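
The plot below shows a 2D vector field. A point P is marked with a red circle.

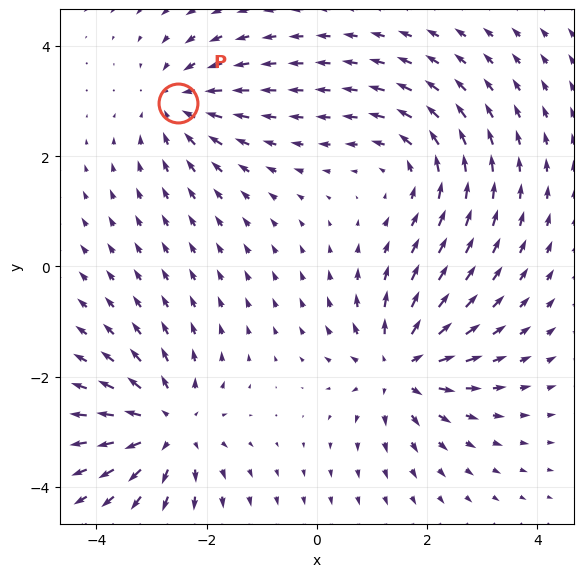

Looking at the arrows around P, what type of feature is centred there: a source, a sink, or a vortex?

sink

At P (-2.5, 3.0) the arrows converge inward. Divergence about -4, curl ≈0 — negative divergence with near-zero curl is a sink.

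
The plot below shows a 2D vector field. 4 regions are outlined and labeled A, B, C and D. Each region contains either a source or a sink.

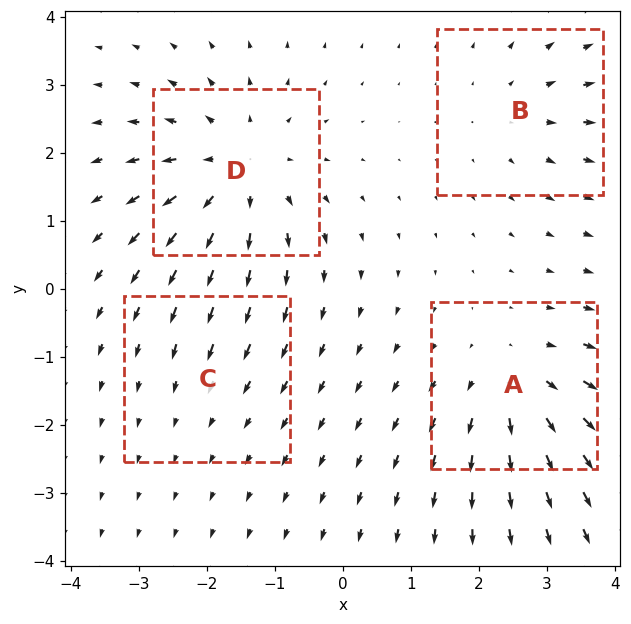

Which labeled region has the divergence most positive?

Divergence at each region's feature centre — A: about +4, B: about +3, C: about -2, D: about +6. Region D is most positive.

D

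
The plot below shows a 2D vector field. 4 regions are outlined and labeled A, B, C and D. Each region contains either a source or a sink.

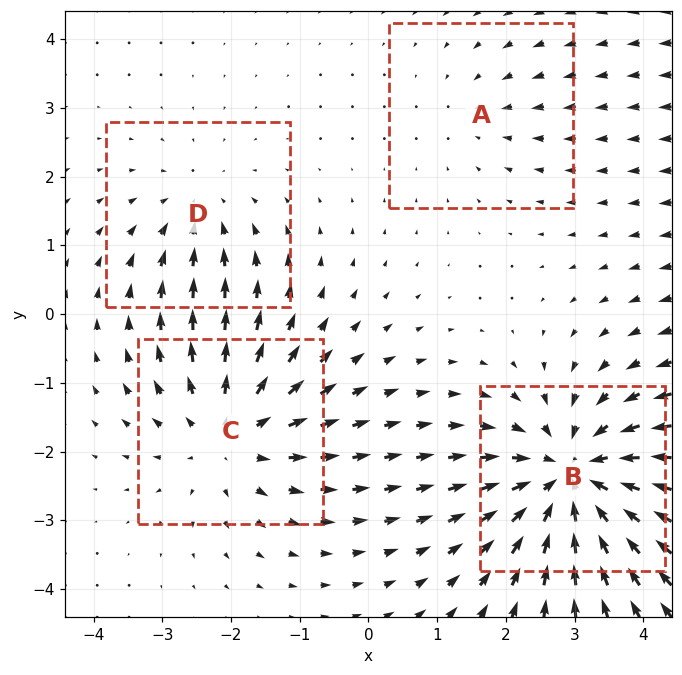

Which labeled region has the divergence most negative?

Divergence at each region's feature centre — A: about -2, B: about -6, C: about +5, D: about -3. Region B is most negative.

B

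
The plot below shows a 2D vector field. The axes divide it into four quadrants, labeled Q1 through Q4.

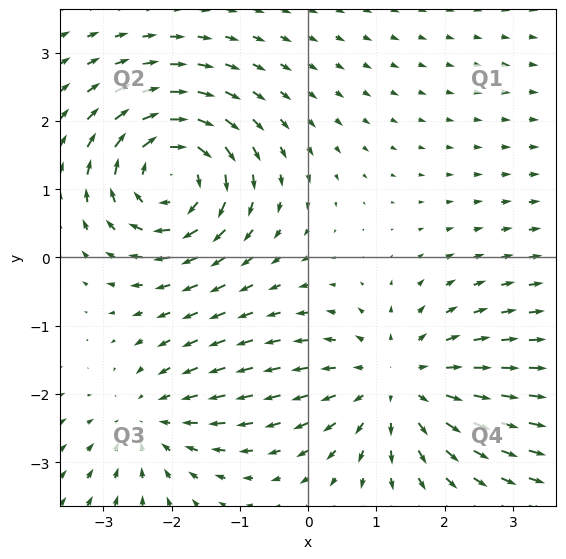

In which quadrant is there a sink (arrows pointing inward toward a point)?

The sink sits at approximately (-2.3, -2.4), which lies in quadrant Q3. The divergence there is about -2, negative as expected for a sink.

Q3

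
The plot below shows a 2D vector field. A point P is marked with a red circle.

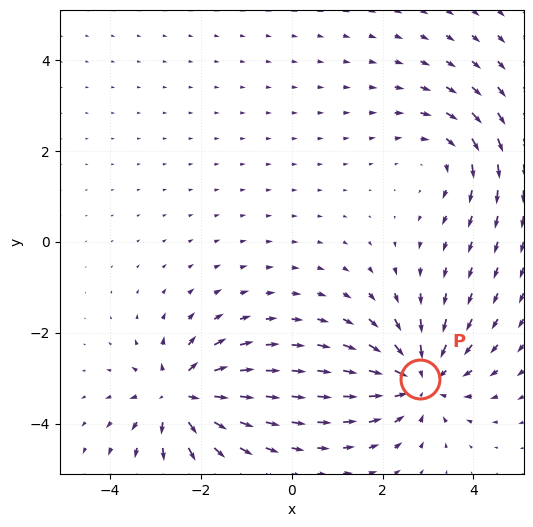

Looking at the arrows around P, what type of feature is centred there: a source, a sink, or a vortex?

At P (2.8, -3.0) the arrows converge inward. Divergence about -5, curl ≈0 — negative divergence with near-zero curl is a sink.

sink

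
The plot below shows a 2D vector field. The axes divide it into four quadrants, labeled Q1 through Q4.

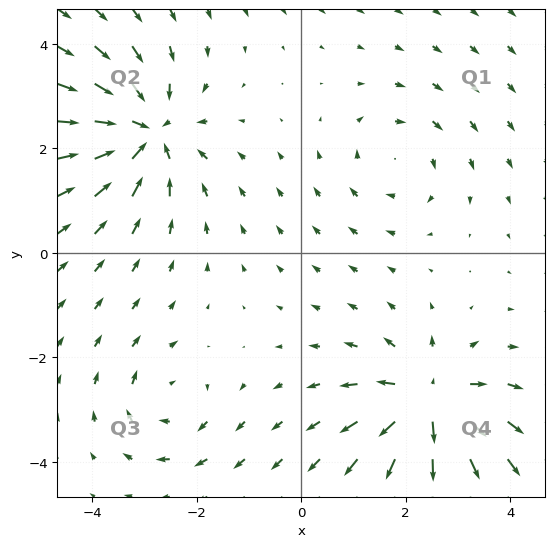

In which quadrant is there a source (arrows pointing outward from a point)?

The source sits at approximately (2.4, -2.9), which lies in quadrant Q4. The divergence there is about +6, positive as expected for a source.

Q4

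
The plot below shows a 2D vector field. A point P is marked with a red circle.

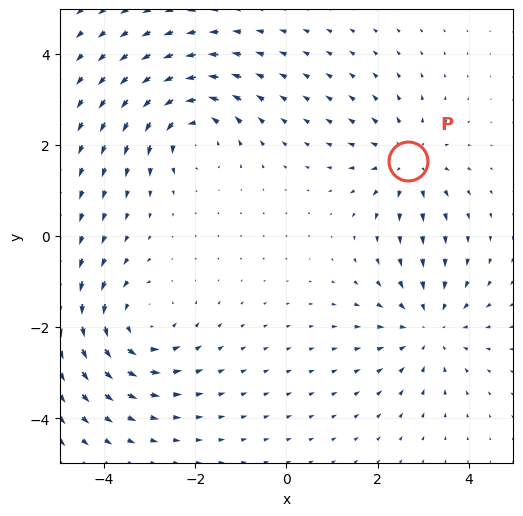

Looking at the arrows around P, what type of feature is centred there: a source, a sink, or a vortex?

At P (2.7, 1.6) the arrows spread outward. Divergence about +3, curl ≈0 — positive divergence with near-zero curl is a source.

source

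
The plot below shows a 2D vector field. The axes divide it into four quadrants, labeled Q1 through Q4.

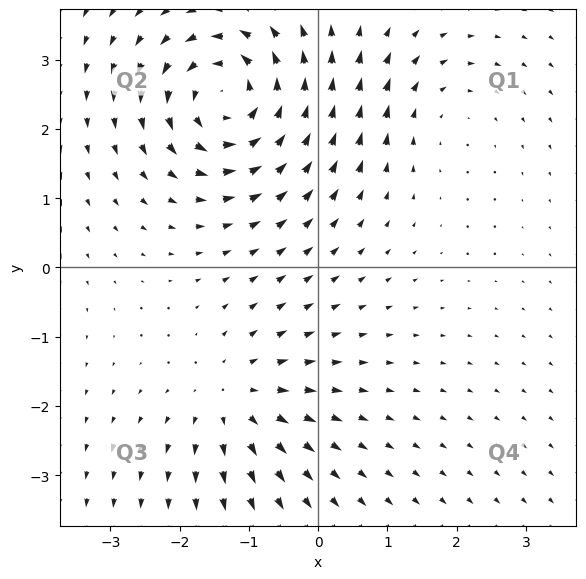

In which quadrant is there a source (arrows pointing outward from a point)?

The source sits at approximately (-1.2, -1.9), which lies in quadrant Q3. The divergence there is about +3, positive as expected for a source.

Q3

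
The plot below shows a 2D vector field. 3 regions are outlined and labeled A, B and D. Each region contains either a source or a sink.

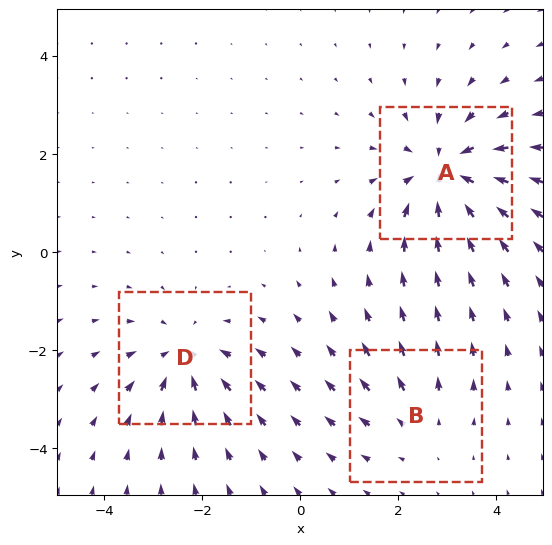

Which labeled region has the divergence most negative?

A

Divergence at each region's feature centre — A: about -5, B: about +2, D: about -3. Region A is most negative.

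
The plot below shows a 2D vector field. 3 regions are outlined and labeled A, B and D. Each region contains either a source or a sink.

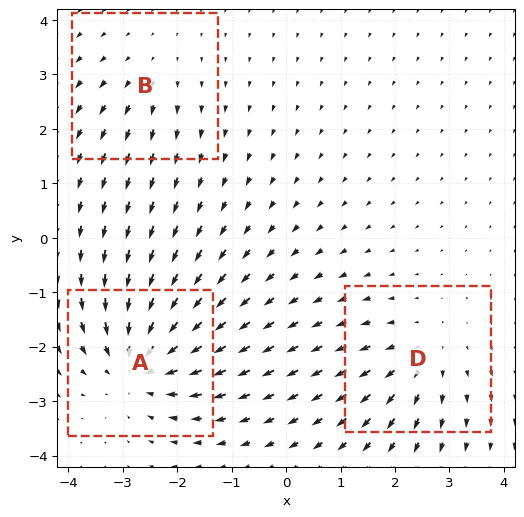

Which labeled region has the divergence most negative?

A

Divergence at each region's feature centre — A: about -5, B: about +2, D: about +3. Region A is most negative.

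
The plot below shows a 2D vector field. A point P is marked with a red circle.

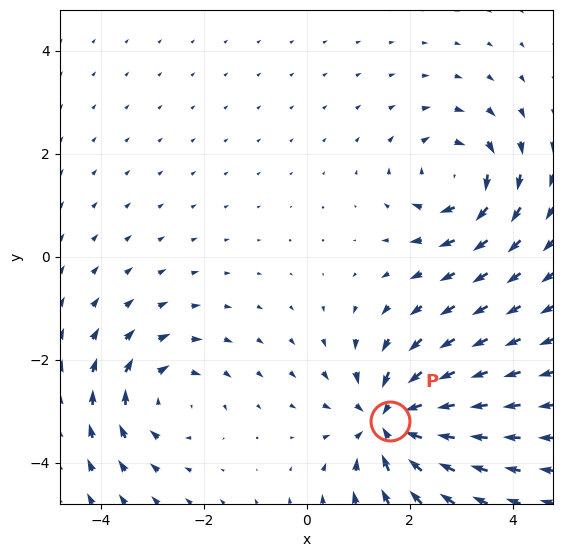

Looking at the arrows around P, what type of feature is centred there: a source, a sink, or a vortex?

At P (1.6, -3.2) the arrows converge inward. Divergence about -5, curl ≈0 — negative divergence with near-zero curl is a sink.

sink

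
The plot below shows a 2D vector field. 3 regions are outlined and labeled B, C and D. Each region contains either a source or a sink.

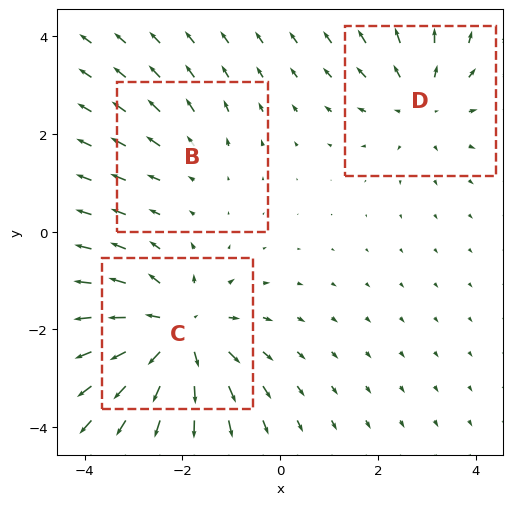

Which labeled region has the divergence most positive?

C

Divergence at each region's feature centre — B: about +2, C: about +5, D: about +3. Region C is most positive.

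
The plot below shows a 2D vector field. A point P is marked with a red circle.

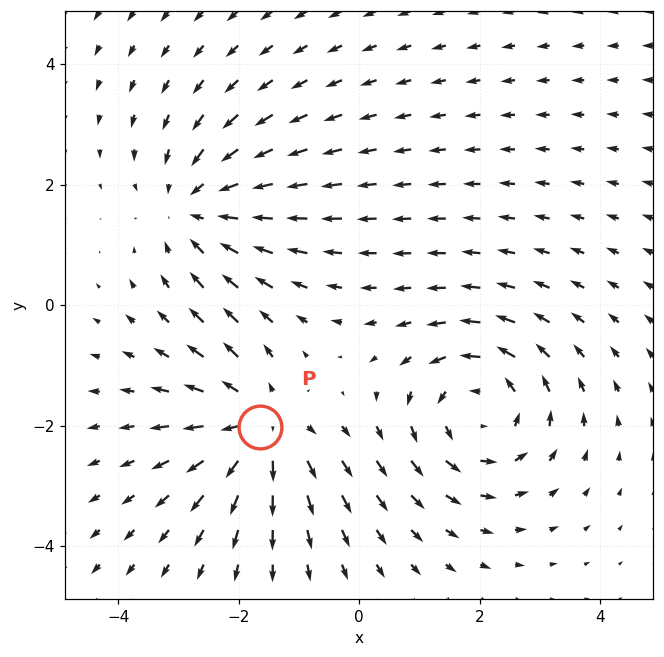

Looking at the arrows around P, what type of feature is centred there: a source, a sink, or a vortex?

At P (-1.6, -2.0) the arrows spread outward. Divergence about +3, curl ≈0 — positive divergence with near-zero curl is a source.

source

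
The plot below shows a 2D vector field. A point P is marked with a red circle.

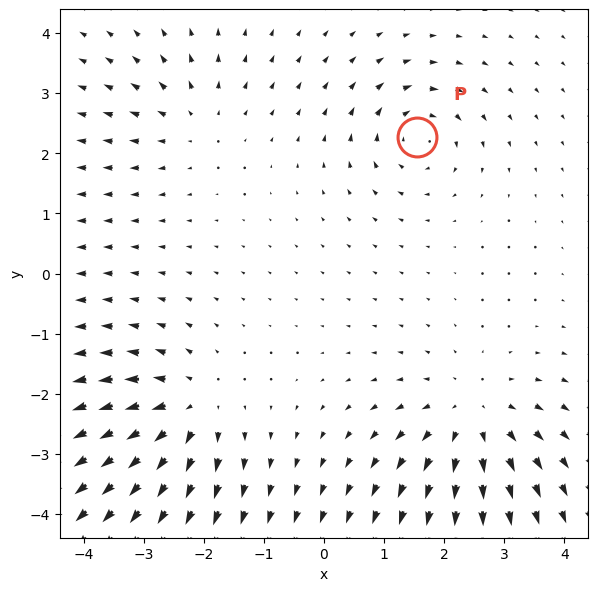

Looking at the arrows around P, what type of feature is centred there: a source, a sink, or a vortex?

At P (1.5, 2.3) the arrows circulate clockwise. Divergence ≈0, curl about -5 — near-zero divergence with nonzero curl is a vortex.

vortex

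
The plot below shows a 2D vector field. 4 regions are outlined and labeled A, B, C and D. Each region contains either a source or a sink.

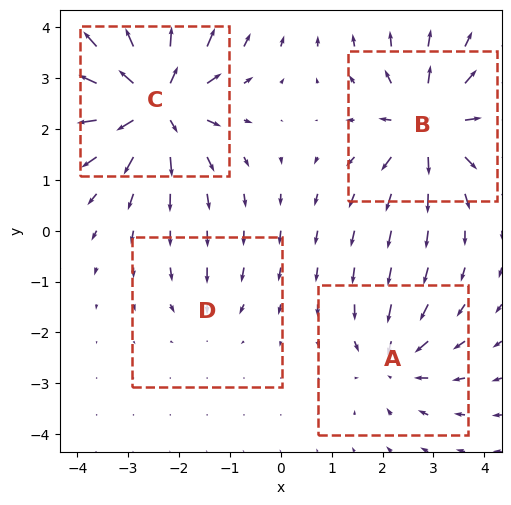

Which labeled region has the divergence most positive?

Divergence at each region's feature centre — A: about -4, B: about +6, C: about +8, D: about -2. Region C is most positive.

C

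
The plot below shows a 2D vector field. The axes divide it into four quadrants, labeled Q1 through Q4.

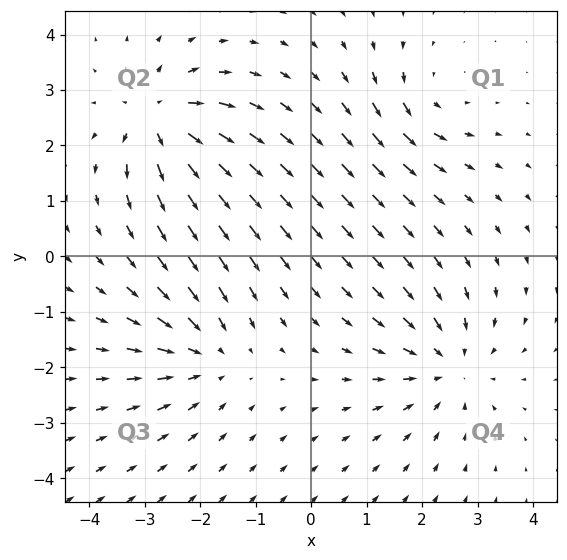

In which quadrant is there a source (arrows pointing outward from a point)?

Q2

The source sits at approximately (-2.7, 2.5), which lies in quadrant Q2. The divergence there is about +6, positive as expected for a source.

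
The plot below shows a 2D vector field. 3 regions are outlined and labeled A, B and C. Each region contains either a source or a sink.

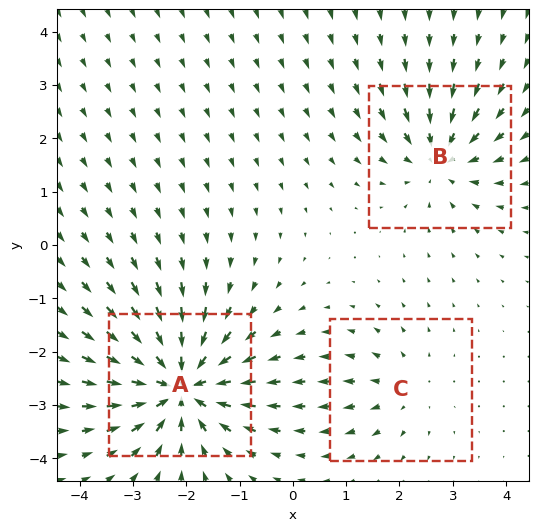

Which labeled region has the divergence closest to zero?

C

Divergence at each region's feature centre — A: about -6, B: about -4, C: about +2. Region C is closest to zero.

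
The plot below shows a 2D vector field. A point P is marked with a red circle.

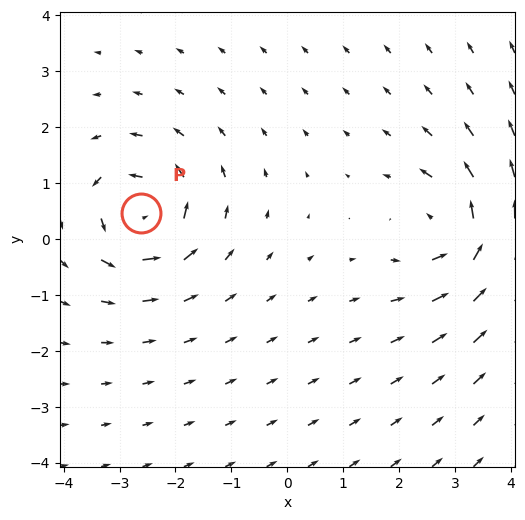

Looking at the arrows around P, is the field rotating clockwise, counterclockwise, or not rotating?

Near P at (-2.6, 0.5) the arrows circulate counterclockwise. The curl (z-component) there is about +6; positive curl means counterclockwise rotation.

counterclockwise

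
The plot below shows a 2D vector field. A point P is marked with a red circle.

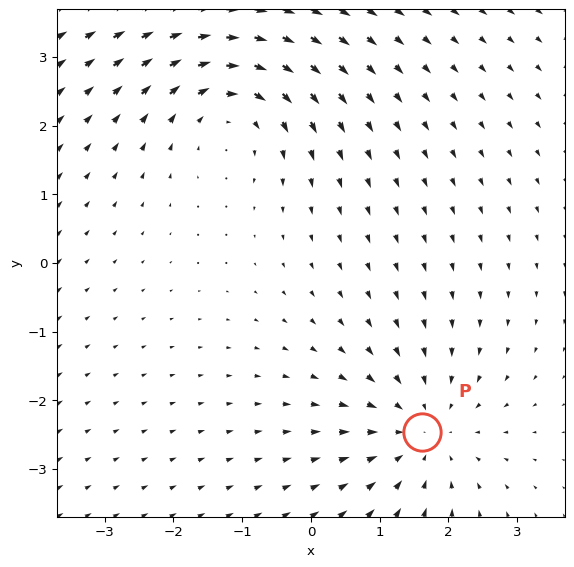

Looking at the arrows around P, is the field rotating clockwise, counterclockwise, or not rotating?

Near P at (1.6, -2.5) the arrows show no circulation. The curl there is ≈0.

not rotating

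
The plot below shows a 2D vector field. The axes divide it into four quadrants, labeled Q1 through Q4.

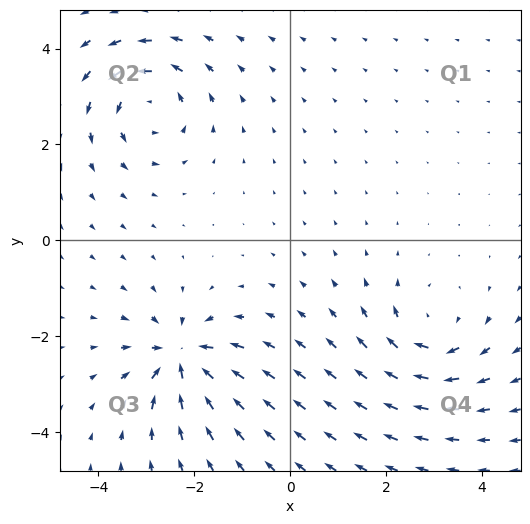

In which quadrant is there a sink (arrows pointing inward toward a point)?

The sink sits at approximately (-2.3, -2.4), which lies in quadrant Q3. The divergence there is about -7, negative as expected for a sink.

Q3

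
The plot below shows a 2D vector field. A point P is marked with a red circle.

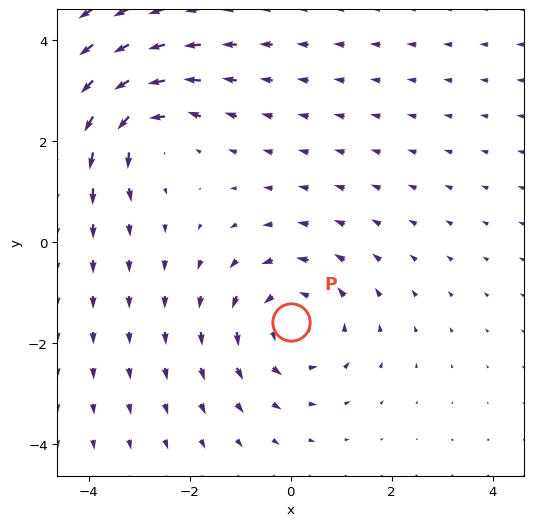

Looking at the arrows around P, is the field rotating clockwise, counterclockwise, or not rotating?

counterclockwise

Near P at (0.0, -1.6) the arrows circulate counterclockwise. The curl (z-component) there is about +4; positive curl means counterclockwise rotation.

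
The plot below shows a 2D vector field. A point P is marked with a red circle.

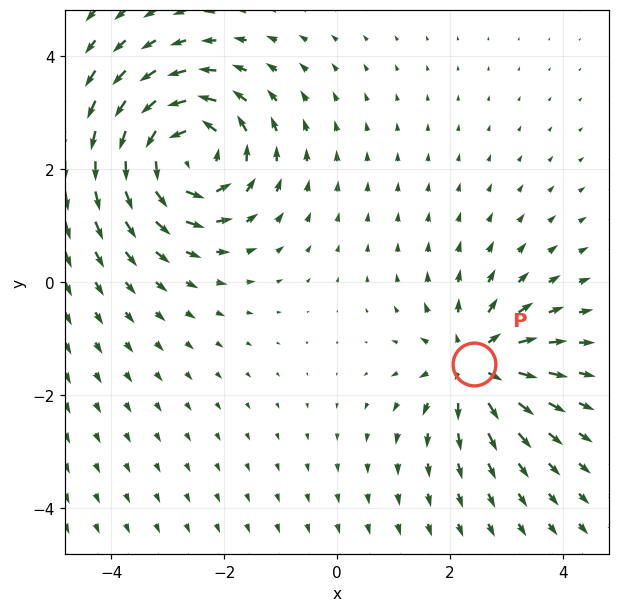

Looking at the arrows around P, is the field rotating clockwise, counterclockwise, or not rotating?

not rotating

Near P at (2.4, -1.4) the arrows show no circulation. The curl there is ≈0.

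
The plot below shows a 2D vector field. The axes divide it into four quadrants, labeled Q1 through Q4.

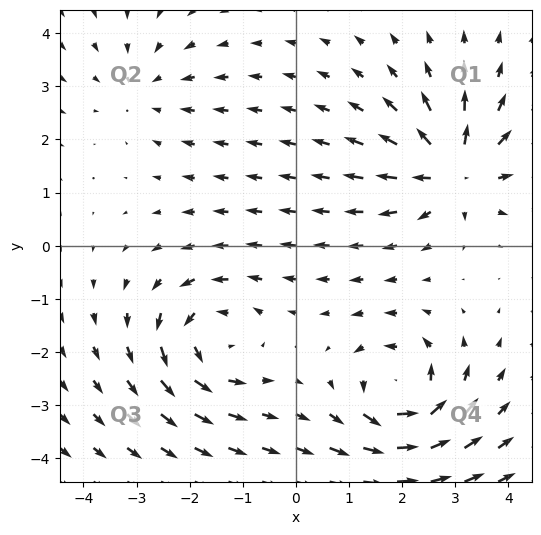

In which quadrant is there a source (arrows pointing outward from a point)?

Q1

The source sits at approximately (3.0, 1.4), which lies in quadrant Q1. The divergence there is about +6, positive as expected for a source.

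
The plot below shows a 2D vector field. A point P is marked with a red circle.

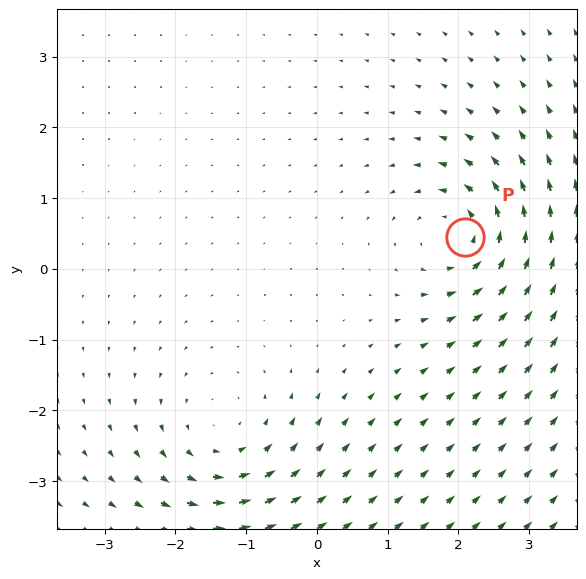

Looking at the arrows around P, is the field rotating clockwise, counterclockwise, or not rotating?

counterclockwise

Near P at (2.1, 0.4) the arrows circulate counterclockwise. The curl (z-component) there is about +6; positive curl means counterclockwise rotation.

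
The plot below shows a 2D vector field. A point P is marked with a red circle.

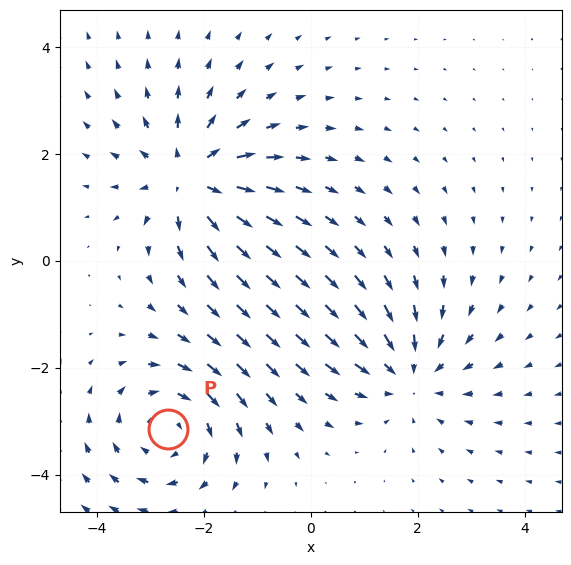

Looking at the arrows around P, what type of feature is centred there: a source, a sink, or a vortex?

At P (-2.7, -3.1) the arrows circulate clockwise. Divergence ≈0, curl about -4 — near-zero divergence with nonzero curl is a vortex.

vortex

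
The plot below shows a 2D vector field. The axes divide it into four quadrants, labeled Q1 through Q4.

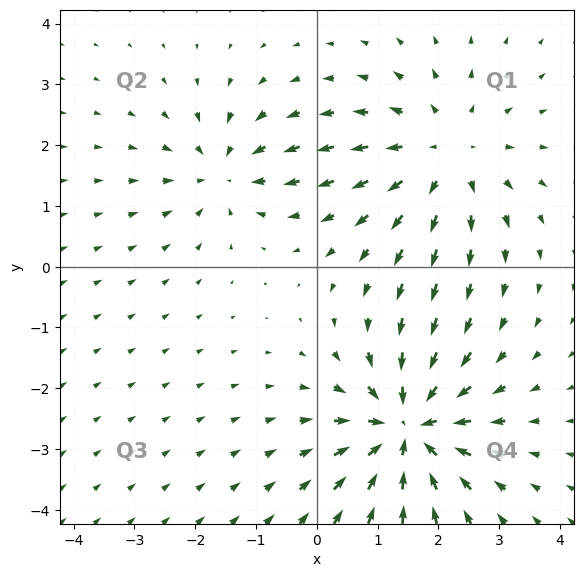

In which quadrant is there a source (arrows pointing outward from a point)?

Q1

The source sits at approximately (2.1, 1.8), which lies in quadrant Q1. The divergence there is about +3, positive as expected for a source.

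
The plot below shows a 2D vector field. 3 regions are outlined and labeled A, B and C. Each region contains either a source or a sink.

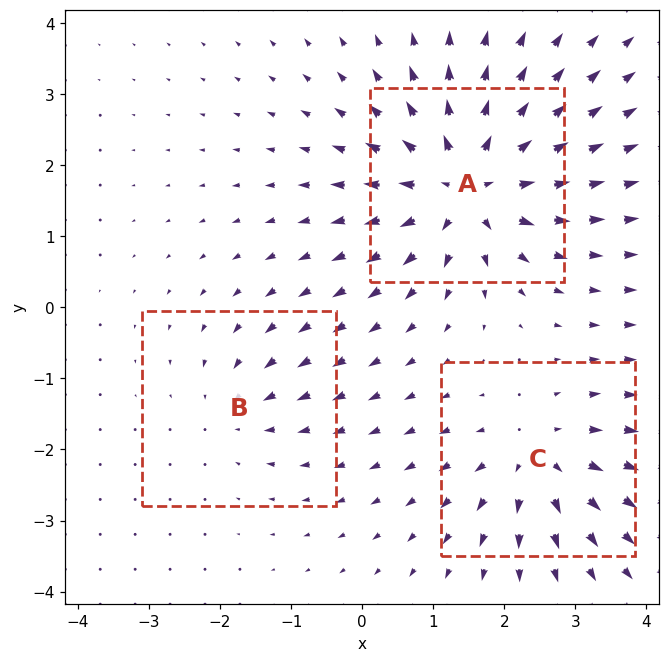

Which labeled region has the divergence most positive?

A

Divergence at each region's feature centre — A: about +6, B: about -2, C: about +4. Region A is most positive.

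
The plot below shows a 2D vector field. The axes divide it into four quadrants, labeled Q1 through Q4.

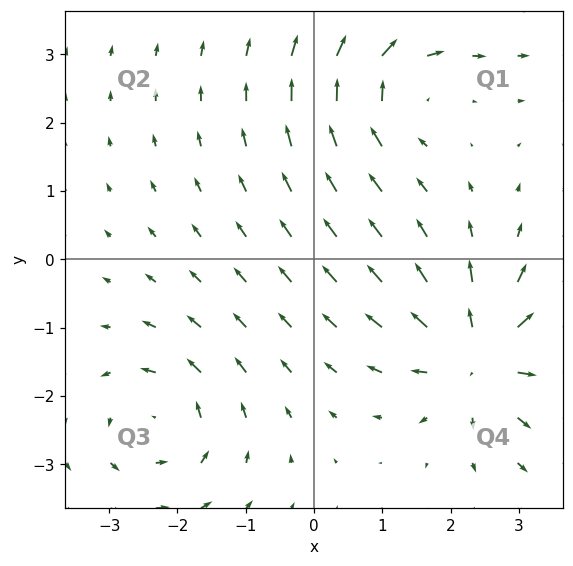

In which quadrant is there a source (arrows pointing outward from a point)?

The source sits at approximately (2.4, -1.4), which lies in quadrant Q4. The divergence there is about +5, positive as expected for a source.

Q4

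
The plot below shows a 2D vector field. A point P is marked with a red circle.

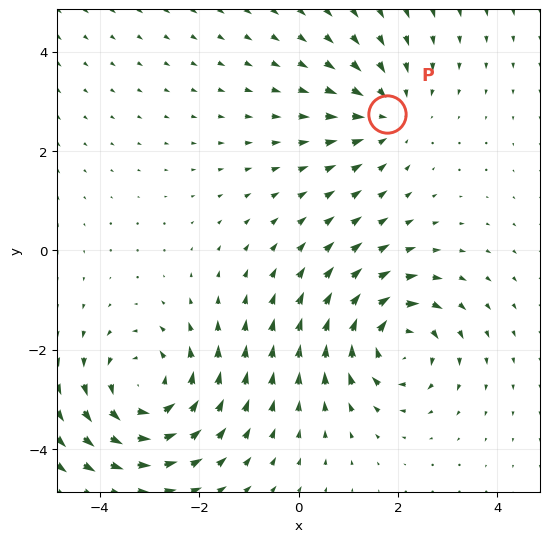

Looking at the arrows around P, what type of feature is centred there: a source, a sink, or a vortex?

sink

At P (1.8, 2.7) the arrows converge inward. Divergence about -3, curl ≈0 — negative divergence with near-zero curl is a sink.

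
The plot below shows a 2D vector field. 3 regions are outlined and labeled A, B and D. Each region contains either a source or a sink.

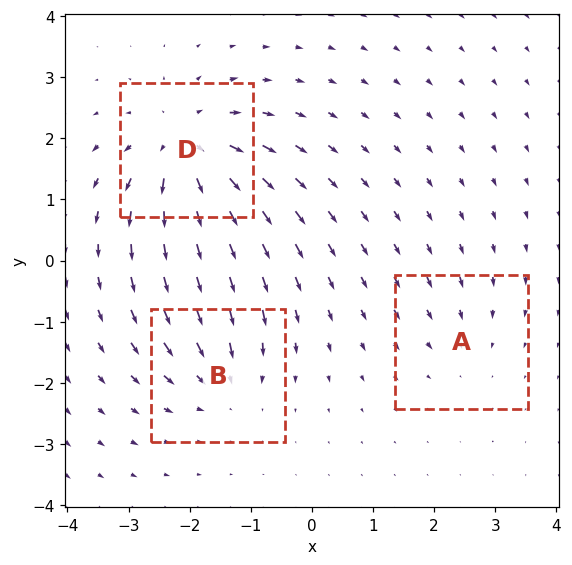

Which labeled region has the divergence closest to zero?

Divergence at each region's feature centre — A: about -2, B: about -3, D: about +5. Region A is closest to zero.

A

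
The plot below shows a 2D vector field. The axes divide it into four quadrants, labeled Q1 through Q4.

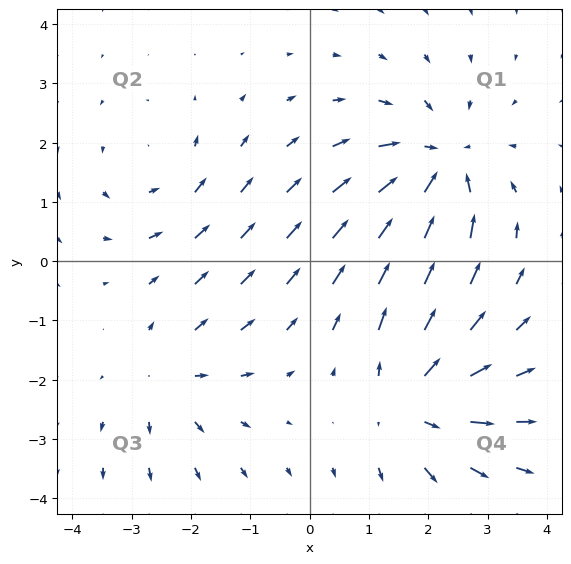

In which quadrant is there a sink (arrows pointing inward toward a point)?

Q1

The sink sits at approximately (2.2, 1.6), which lies in quadrant Q1. The divergence there is about -5, negative as expected for a sink.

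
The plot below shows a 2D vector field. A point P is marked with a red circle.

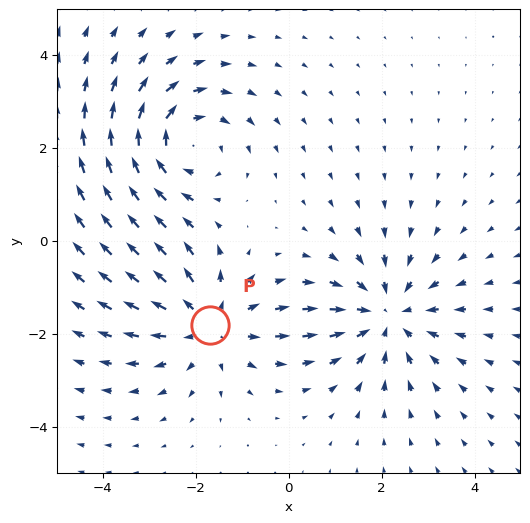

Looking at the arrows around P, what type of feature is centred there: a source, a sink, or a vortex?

At P (-1.7, -1.8) the arrows spread outward. Divergence about +4, curl ≈0 — positive divergence with near-zero curl is a source.

source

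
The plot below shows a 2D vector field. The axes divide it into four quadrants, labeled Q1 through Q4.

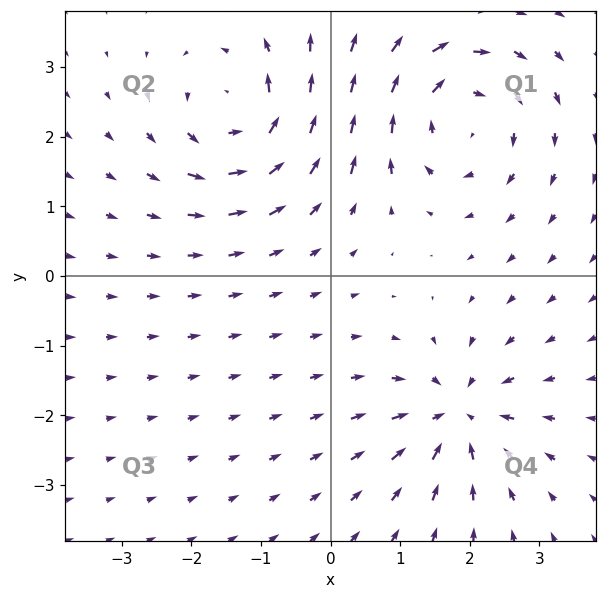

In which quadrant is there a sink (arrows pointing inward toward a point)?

The sink sits at approximately (1.8, -2.0), which lies in quadrant Q4. The divergence there is about -5, negative as expected for a sink.

Q4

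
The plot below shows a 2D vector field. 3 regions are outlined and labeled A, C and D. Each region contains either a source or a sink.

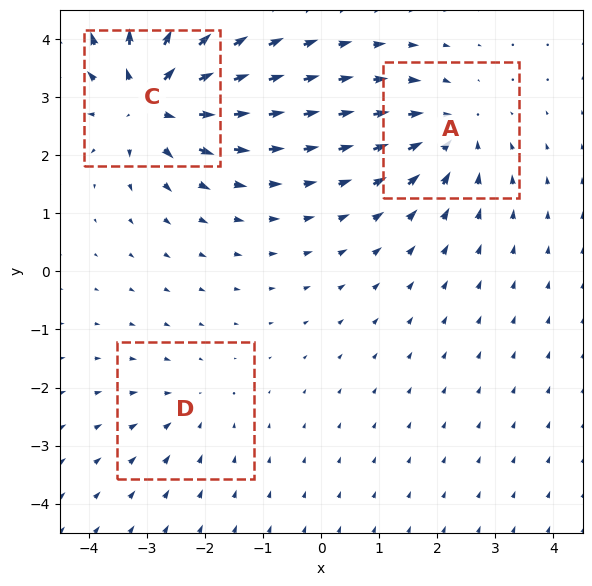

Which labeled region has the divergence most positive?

Divergence at each region's feature centre — A: about -4, C: about +6, D: about -2. Region C is most positive.

C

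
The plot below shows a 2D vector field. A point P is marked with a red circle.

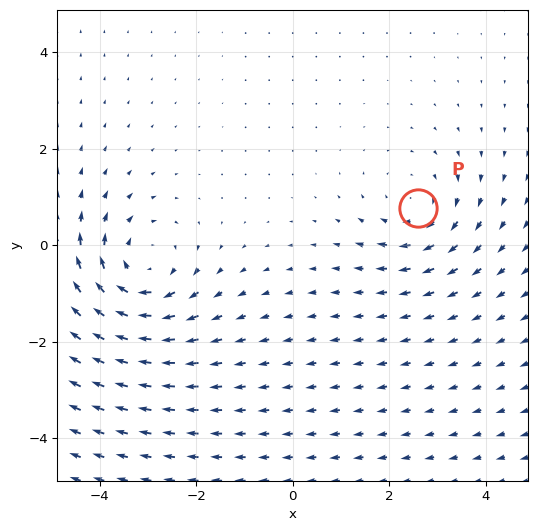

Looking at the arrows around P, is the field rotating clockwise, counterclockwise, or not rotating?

Near P at (2.6, 0.8) the arrows circulate clockwise. The curl (z-component) there is about -3; negative curl means clockwise rotation.

clockwise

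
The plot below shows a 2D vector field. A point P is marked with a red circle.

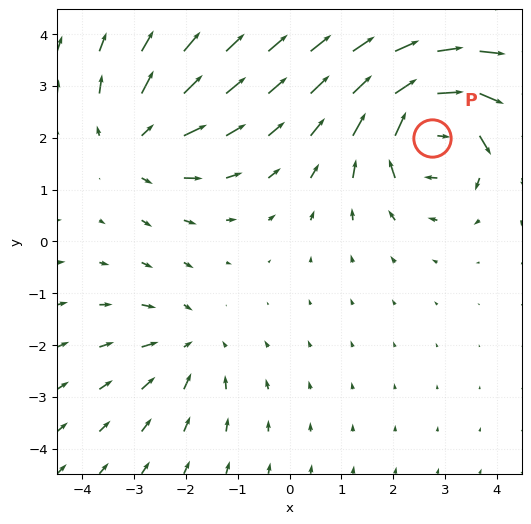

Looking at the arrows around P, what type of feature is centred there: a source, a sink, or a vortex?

At P (2.8, 2.0) the arrows circulate clockwise. Divergence ≈0, curl about -7 — near-zero divergence with nonzero curl is a vortex.

vortex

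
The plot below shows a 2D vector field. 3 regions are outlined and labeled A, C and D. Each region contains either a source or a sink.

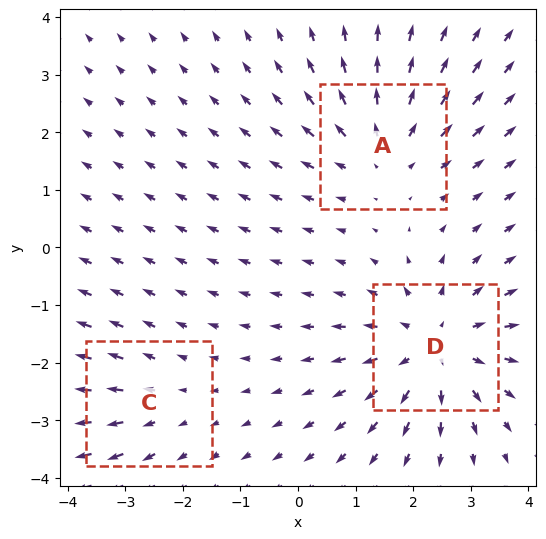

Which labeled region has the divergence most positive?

D

Divergence at each region's feature centre — A: about +3, C: about +2, D: about +4. Region D is most positive.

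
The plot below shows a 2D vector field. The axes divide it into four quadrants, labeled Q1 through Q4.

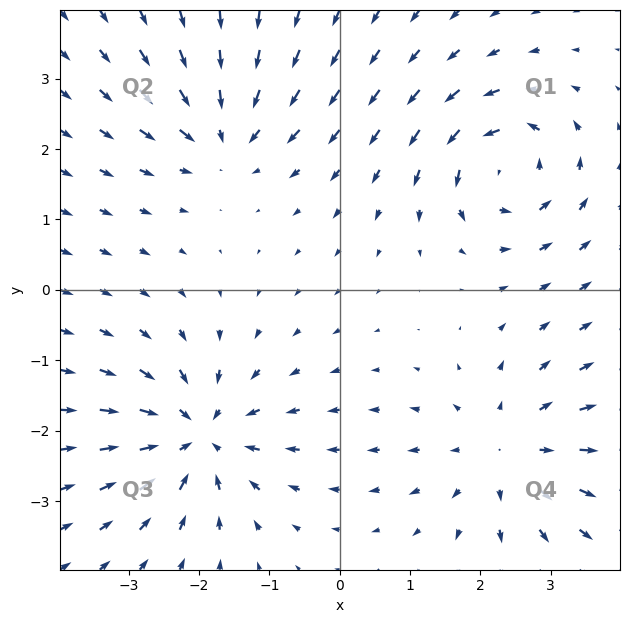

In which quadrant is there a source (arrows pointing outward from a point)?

Q4

The source sits at approximately (2.4, -2.3), which lies in quadrant Q4. The divergence there is about +3, positive as expected for a source.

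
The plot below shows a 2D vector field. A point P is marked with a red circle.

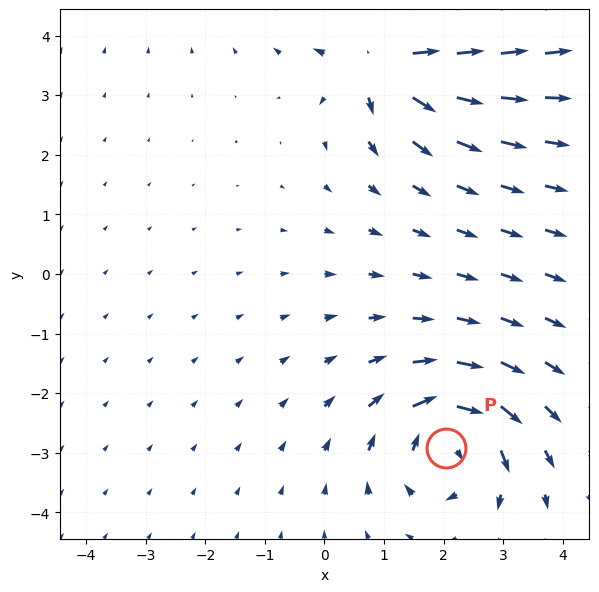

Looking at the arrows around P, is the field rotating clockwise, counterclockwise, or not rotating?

clockwise

Near P at (2.0, -2.9) the arrows circulate clockwise. The curl (z-component) there is about -5; negative curl means clockwise rotation.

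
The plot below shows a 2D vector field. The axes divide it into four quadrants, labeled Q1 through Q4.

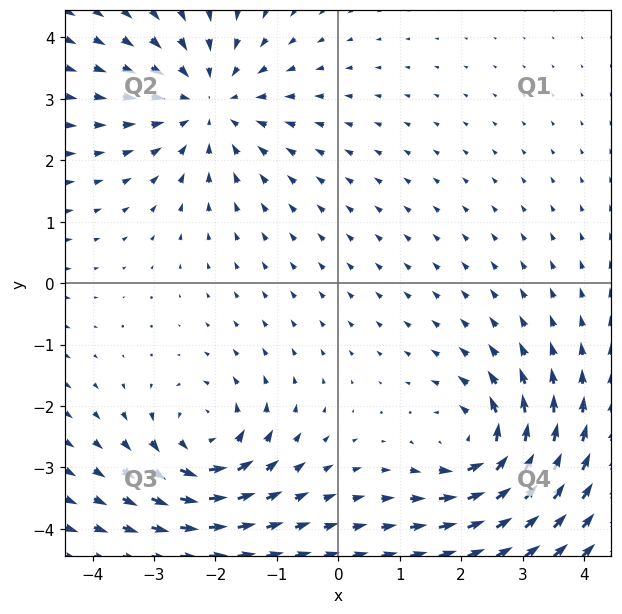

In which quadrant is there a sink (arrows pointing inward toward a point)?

The sink sits at approximately (-2.1, 2.9), which lies in quadrant Q2. The divergence there is about -3, negative as expected for a sink.

Q2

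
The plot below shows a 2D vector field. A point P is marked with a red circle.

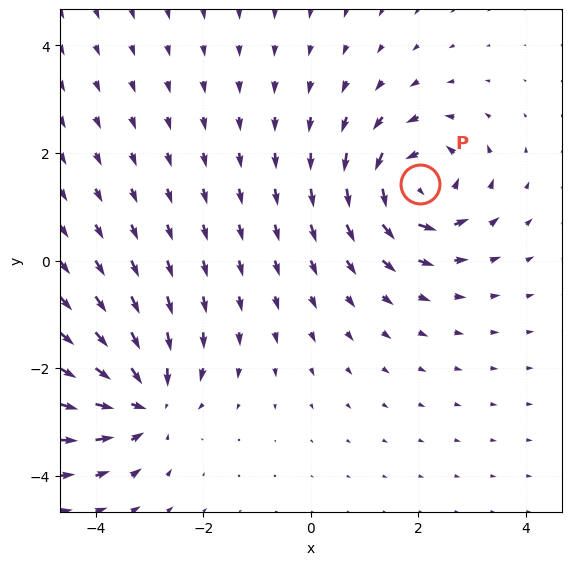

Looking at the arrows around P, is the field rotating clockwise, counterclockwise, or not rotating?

counterclockwise

Near P at (2.0, 1.4) the arrows circulate counterclockwise. The curl (z-component) there is about +6; positive curl means counterclockwise rotation.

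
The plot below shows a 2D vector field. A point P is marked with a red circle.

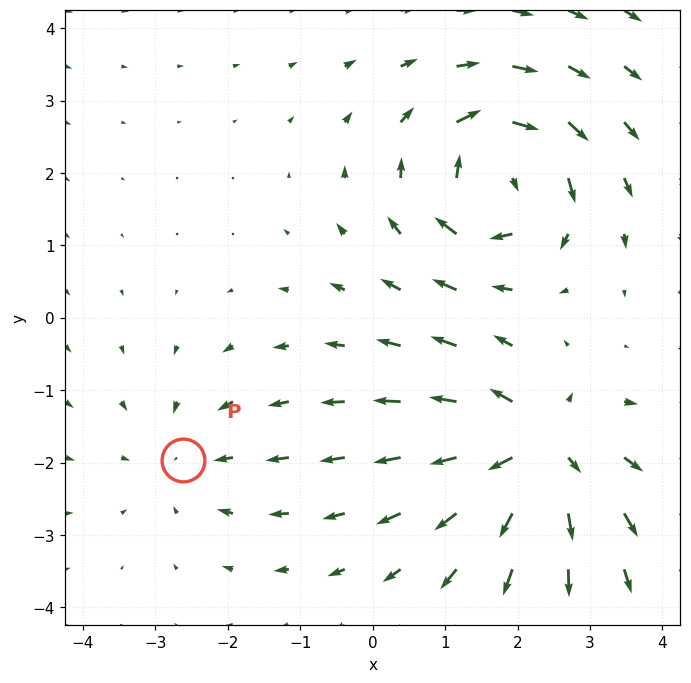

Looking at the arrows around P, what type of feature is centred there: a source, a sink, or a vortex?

At P (-2.6, -2.0) the arrows converge inward. Divergence about -2, curl ≈0 — negative divergence with near-zero curl is a sink.

sink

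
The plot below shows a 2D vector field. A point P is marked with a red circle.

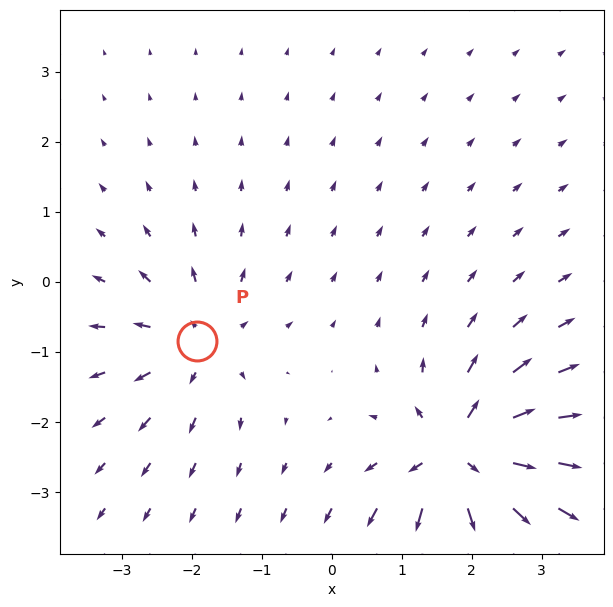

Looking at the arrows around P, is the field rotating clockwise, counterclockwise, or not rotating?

Near P at (-1.9, -0.9) the arrows show no circulation. The curl there is ≈0.

not rotating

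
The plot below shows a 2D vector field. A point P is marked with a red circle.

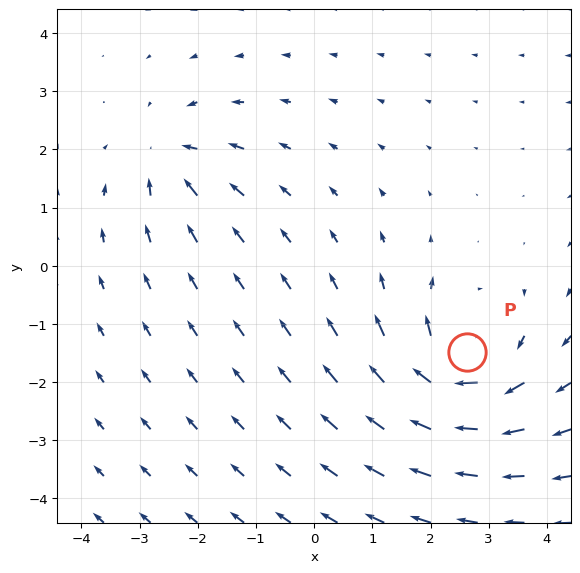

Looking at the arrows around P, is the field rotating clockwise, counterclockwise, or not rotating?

Near P at (2.6, -1.5) the arrows circulate clockwise. The curl (z-component) there is about -5; negative curl means clockwise rotation.

clockwise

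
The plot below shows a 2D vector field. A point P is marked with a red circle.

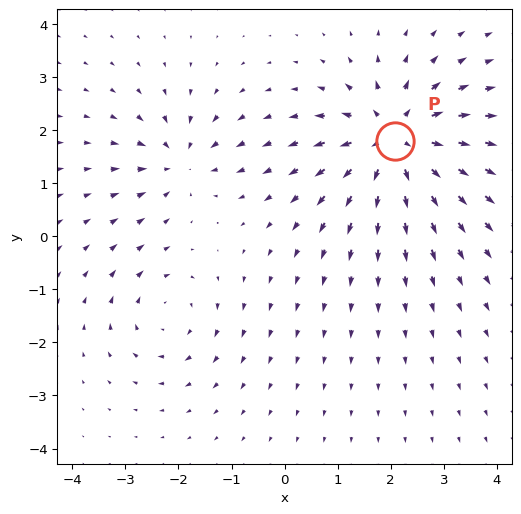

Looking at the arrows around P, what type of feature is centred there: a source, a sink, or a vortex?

source

At P (2.1, 1.8) the arrows spread outward. Divergence about +5, curl ≈0 — positive divergence with near-zero curl is a source.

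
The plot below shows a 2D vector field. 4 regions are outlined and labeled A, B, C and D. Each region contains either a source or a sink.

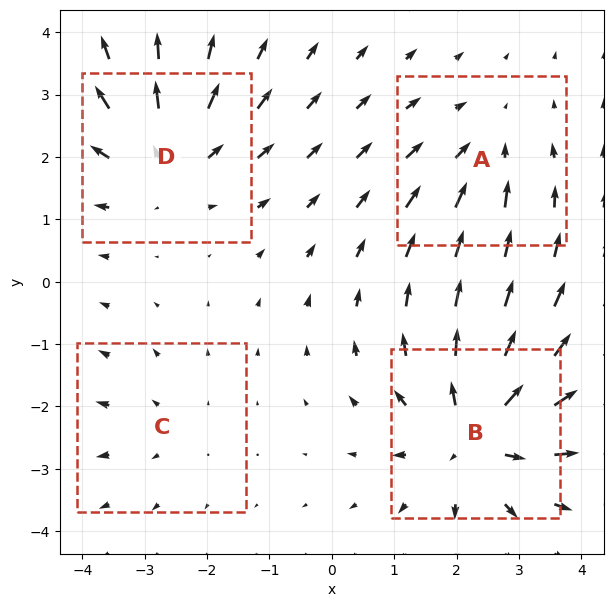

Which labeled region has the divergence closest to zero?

Divergence at each region's feature centre — A: about -3, B: about +6, C: about +2, D: about +5. Region C is closest to zero.

C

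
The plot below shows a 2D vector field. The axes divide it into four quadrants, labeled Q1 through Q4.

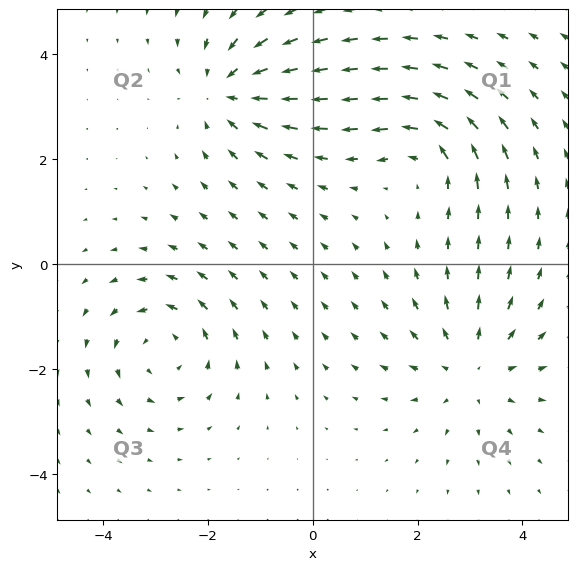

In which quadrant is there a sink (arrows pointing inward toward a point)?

Q2

The sink sits at approximately (-1.6, 3.3), which lies in quadrant Q2. The divergence there is about -5, negative as expected for a sink.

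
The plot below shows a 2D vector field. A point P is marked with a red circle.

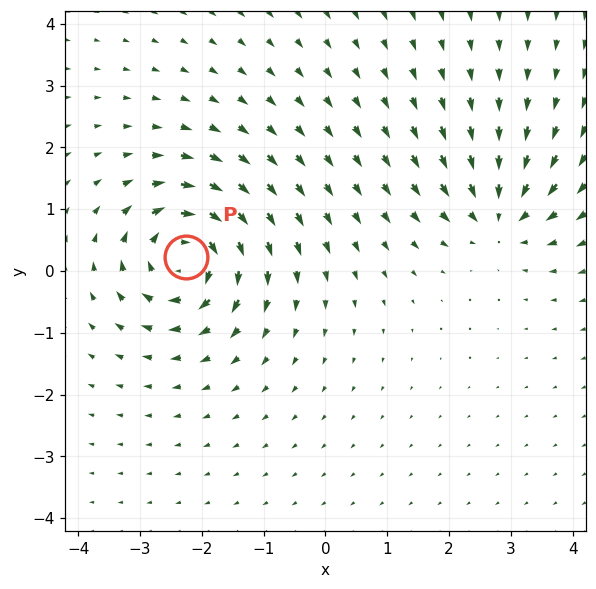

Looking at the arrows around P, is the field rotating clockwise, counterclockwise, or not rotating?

Near P at (-2.3, 0.2) the arrows circulate clockwise. The curl (z-component) there is about -6; negative curl means clockwise rotation.

clockwise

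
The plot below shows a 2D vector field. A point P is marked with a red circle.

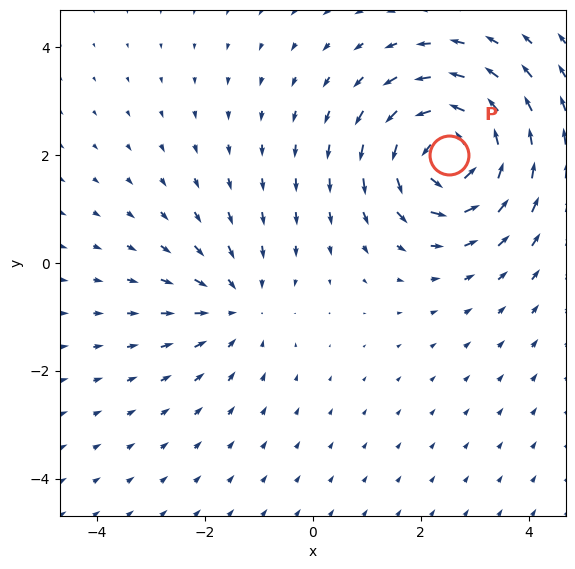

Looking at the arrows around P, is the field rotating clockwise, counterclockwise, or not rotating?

counterclockwise

Near P at (2.5, 2.0) the arrows circulate counterclockwise. The curl (z-component) there is about +5; positive curl means counterclockwise rotation.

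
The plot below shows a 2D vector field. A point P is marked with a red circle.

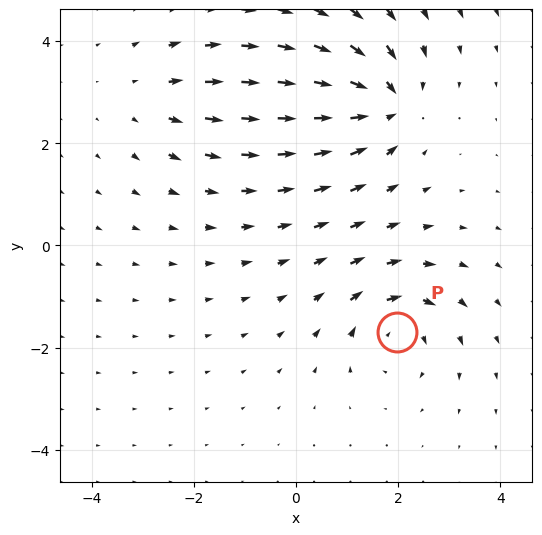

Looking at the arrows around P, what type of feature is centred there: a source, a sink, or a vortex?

At P (2.0, -1.7) the arrows circulate clockwise. Divergence ≈0, curl about -4 — near-zero divergence with nonzero curl is a vortex.

vortex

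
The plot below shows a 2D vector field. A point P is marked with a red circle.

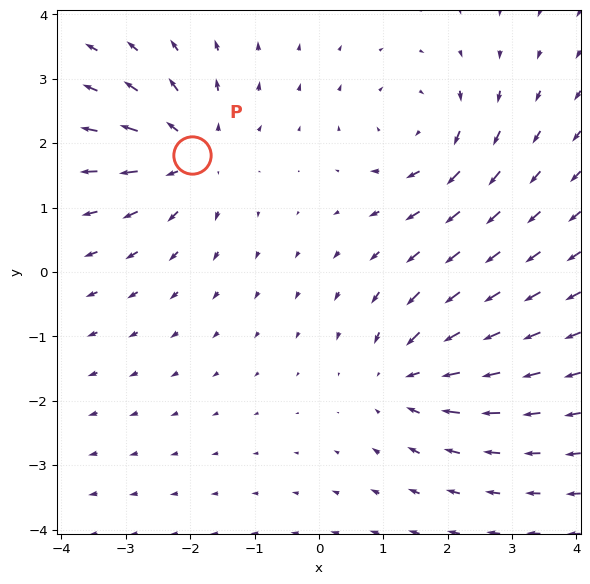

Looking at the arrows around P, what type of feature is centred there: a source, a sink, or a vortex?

At P (-2.0, 1.8) the arrows spread outward. Divergence about +3, curl ≈0 — positive divergence with near-zero curl is a source.

source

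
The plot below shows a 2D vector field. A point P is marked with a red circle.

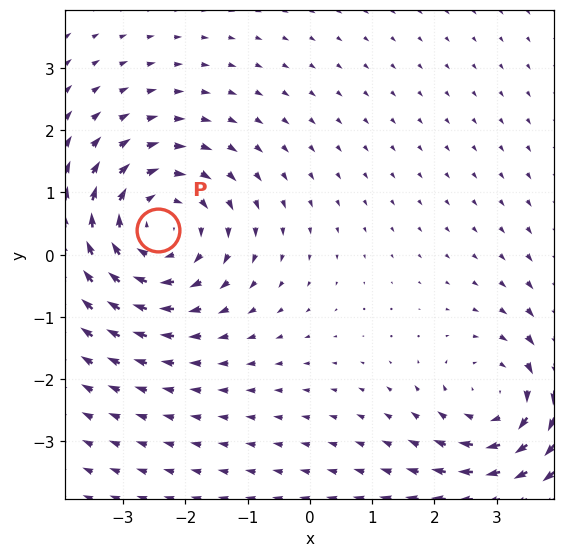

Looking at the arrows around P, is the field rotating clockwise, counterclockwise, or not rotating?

Near P at (-2.4, 0.4) the arrows circulate clockwise. The curl (z-component) there is about -4; negative curl means clockwise rotation.

clockwise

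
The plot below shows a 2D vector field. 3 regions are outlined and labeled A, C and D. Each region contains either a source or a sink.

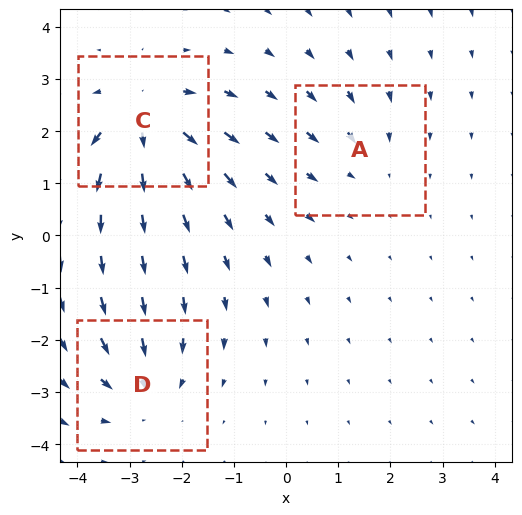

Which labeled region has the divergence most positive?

Divergence at each region's feature centre — A: about -2, C: about +5, D: about -3. Region C is most positive.

C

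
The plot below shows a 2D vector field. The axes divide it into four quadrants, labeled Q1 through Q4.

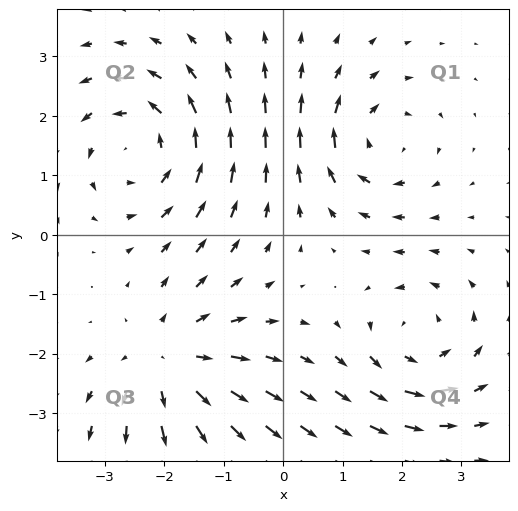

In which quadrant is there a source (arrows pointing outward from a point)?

Q3

The source sits at approximately (-1.9, -2.2), which lies in quadrant Q3. The divergence there is about +4, positive as expected for a source.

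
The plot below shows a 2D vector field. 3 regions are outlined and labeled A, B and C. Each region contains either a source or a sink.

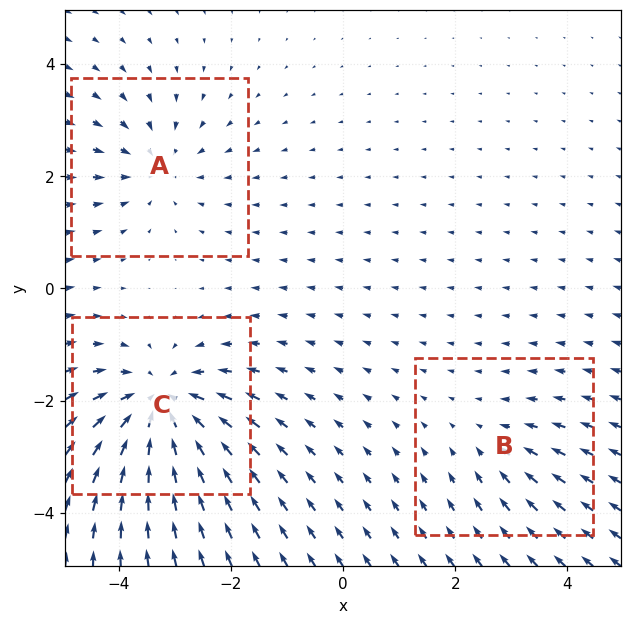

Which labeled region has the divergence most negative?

Divergence at each region's feature centre — A: about -3, B: about -2, C: about -5. Region C is most negative.

C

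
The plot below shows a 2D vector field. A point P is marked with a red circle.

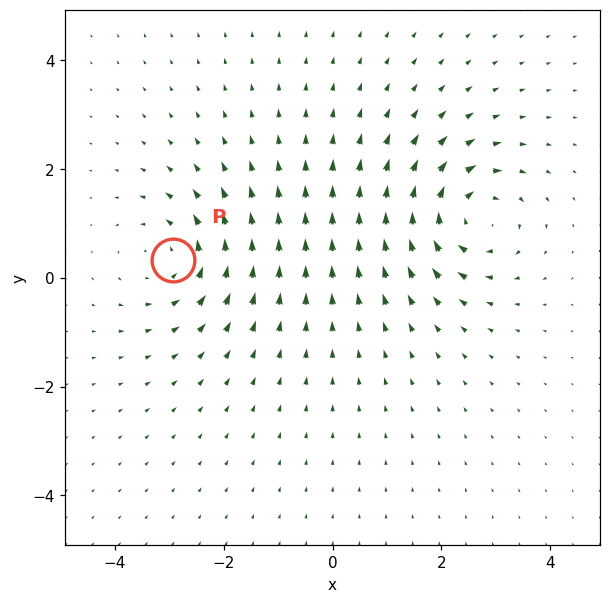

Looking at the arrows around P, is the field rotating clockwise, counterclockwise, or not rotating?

Near P at (-2.9, 0.3) the arrows circulate counterclockwise. The curl (z-component) there is about +4; positive curl means counterclockwise rotation.

counterclockwise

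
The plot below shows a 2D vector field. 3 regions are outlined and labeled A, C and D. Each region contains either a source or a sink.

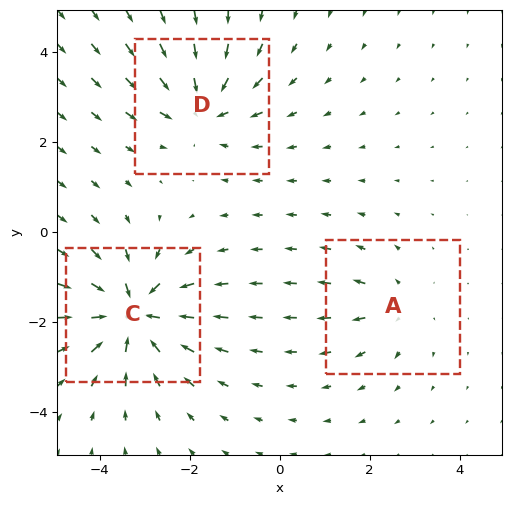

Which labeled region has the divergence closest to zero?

A

Divergence at each region's feature centre — A: about +2, C: about -5, D: about -4. Region A is closest to zero.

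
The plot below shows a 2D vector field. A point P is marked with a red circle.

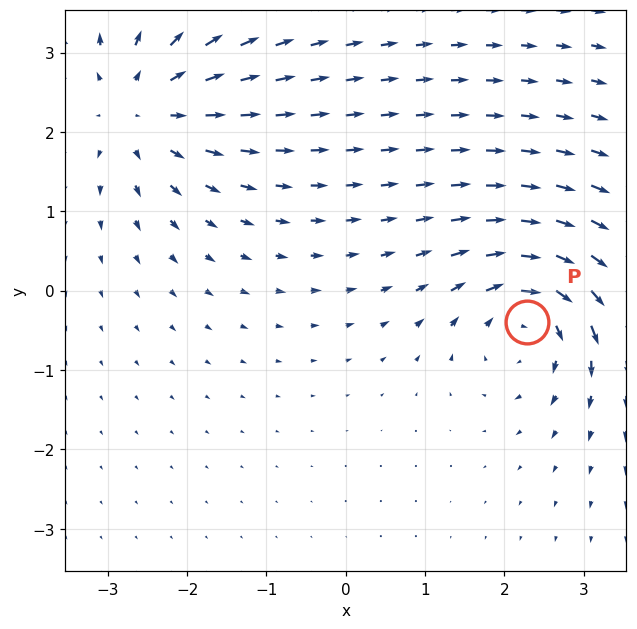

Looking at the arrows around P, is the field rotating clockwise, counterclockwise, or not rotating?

Near P at (2.3, -0.4) the arrows circulate clockwise. The curl (z-component) there is about -6; negative curl means clockwise rotation.

clockwise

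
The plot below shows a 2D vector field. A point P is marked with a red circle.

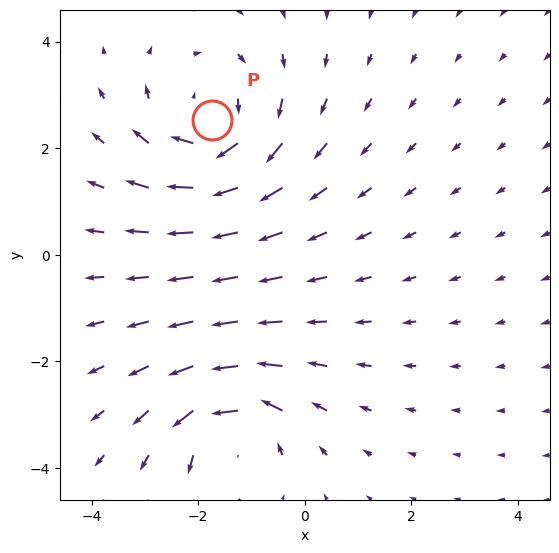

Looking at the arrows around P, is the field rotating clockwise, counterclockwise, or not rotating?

clockwise

Near P at (-1.7, 2.5) the arrows circulate clockwise. The curl (z-component) there is about -4; negative curl means clockwise rotation.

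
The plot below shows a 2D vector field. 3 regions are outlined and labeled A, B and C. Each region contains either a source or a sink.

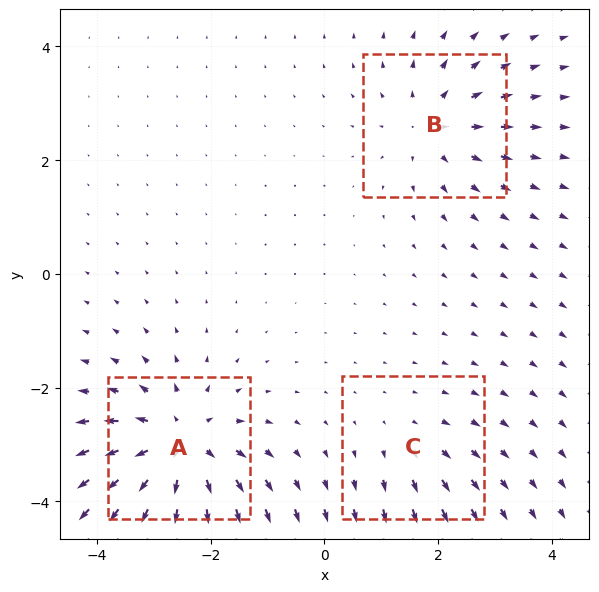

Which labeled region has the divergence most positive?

A

Divergence at each region's feature centre — A: about +6, B: about +3, C: about +2. Region A is most positive.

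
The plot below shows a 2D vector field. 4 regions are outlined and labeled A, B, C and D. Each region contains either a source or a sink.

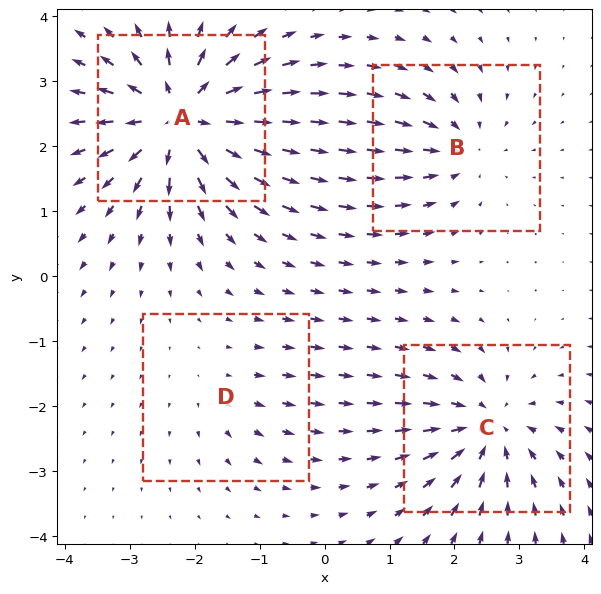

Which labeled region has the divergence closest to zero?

D

Divergence at each region's feature centre — A: about +8, B: about -4, C: about -6, D: about +2. Region D is closest to zero.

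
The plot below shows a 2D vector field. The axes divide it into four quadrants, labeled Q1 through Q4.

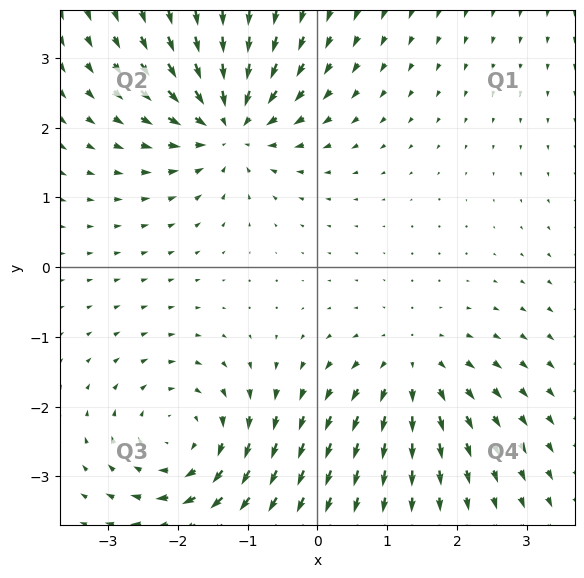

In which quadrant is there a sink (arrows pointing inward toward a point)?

Q2

The sink sits at approximately (-1.3, 2.0), which lies in quadrant Q2. The divergence there is about -5, negative as expected for a sink.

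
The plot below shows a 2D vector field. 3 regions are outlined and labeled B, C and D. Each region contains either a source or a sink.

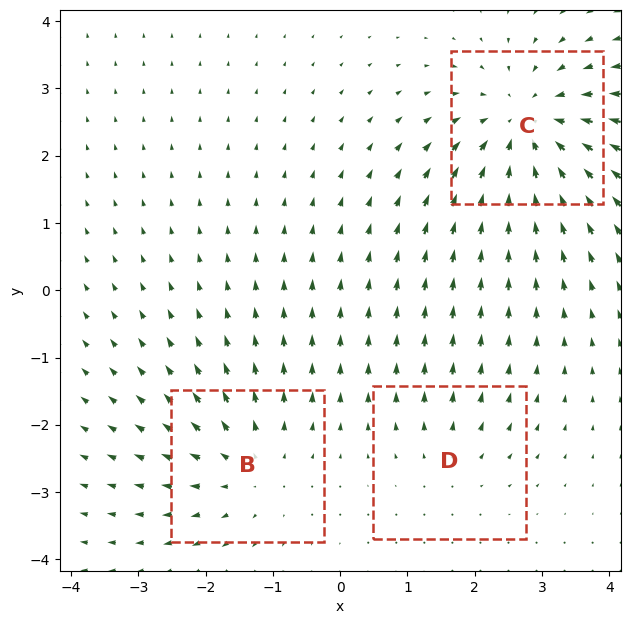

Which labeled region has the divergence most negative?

Divergence at each region's feature centre — B: about +3, C: about -4, D: about +2. Region C is most negative.

C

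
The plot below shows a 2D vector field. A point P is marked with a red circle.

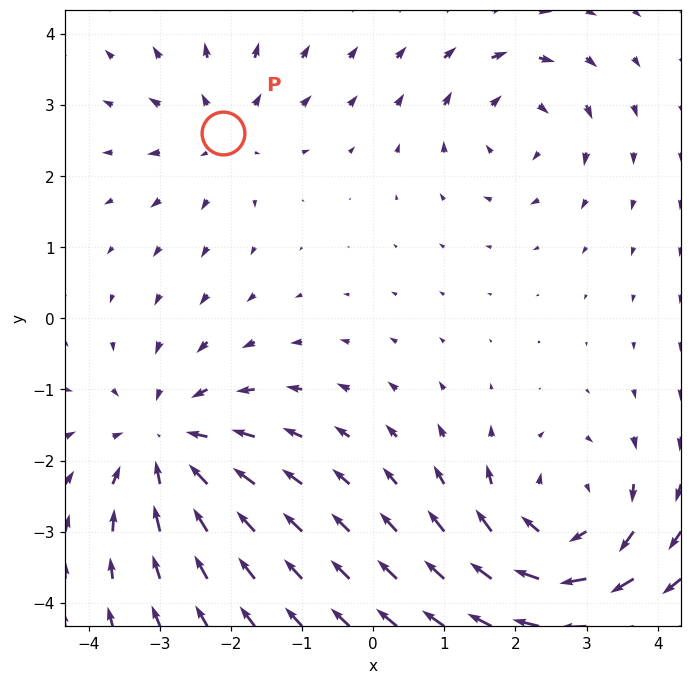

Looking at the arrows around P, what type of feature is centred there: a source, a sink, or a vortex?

At P (-2.1, 2.6) the arrows spread outward. Divergence about +3, curl ≈0 — positive divergence with near-zero curl is a source.

source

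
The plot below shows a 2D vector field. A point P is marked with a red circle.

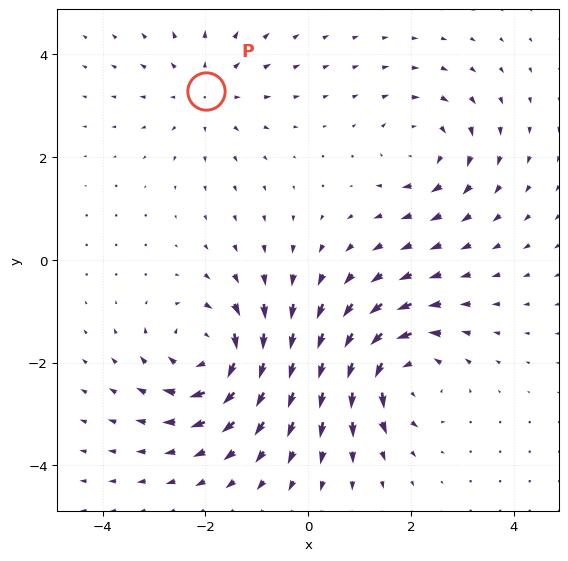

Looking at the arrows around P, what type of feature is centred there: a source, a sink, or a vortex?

source

At P (-2.0, 3.3) the arrows spread outward. Divergence about +3, curl ≈0 — positive divergence with near-zero curl is a source.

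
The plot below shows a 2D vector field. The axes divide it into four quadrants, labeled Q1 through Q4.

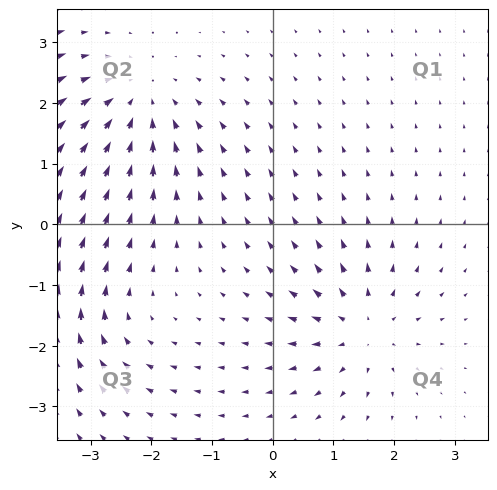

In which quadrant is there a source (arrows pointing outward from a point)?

Q4

The source sits at approximately (1.5, -1.7), which lies in quadrant Q4. The divergence there is about +4, positive as expected for a source.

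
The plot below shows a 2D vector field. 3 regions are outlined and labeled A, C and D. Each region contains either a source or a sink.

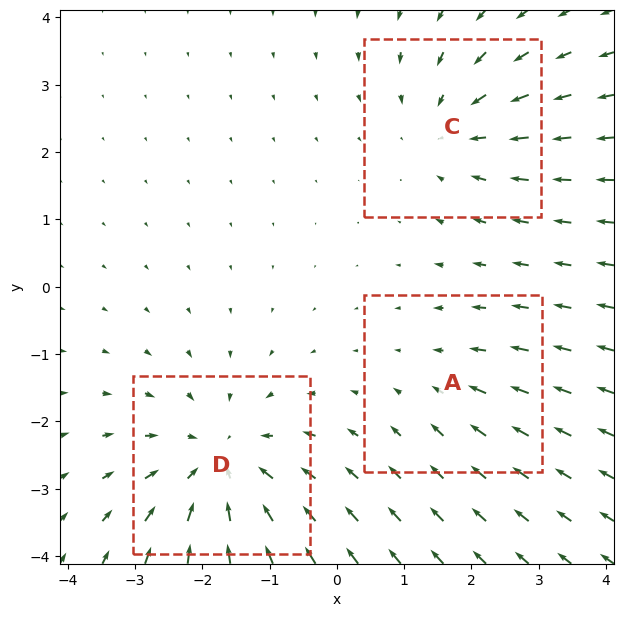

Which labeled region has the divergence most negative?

D

Divergence at each region's feature centre — A: about -2, C: about -3, D: about -4. Region D is most negative.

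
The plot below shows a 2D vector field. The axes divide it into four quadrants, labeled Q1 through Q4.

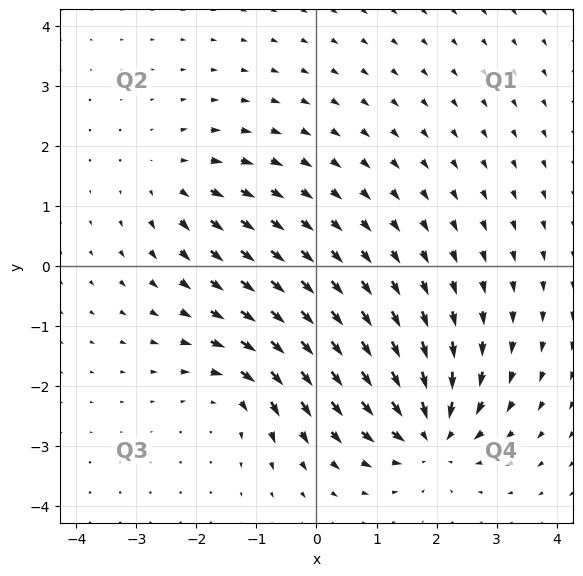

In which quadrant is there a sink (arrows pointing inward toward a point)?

The sink sits at approximately (1.9, -2.8), which lies in quadrant Q4. The divergence there is about -6, negative as expected for a sink.

Q4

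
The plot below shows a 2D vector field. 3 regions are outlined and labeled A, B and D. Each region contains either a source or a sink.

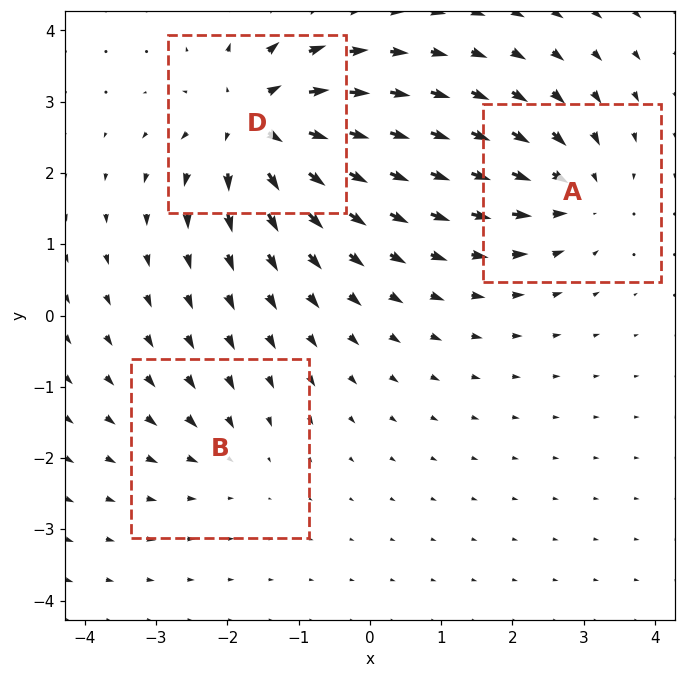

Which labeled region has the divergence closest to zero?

Divergence at each region's feature centre — A: about -4, B: about -2, D: about +6. Region B is closest to zero.

B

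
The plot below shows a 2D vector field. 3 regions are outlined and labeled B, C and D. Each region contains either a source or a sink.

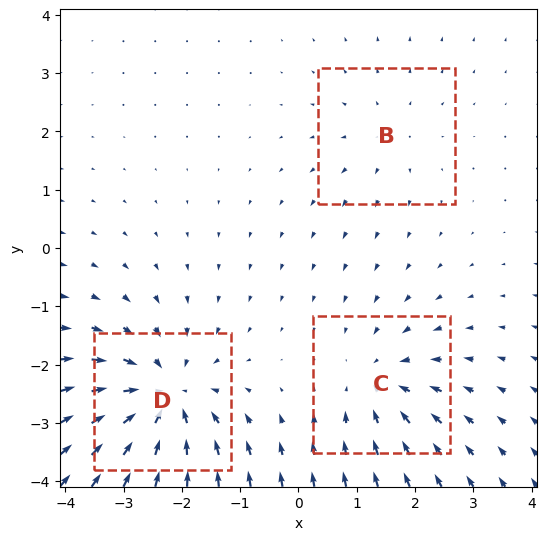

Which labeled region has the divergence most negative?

Divergence at each region's feature centre — B: about +2, C: about -3, D: about -5. Region D is most negative.

D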